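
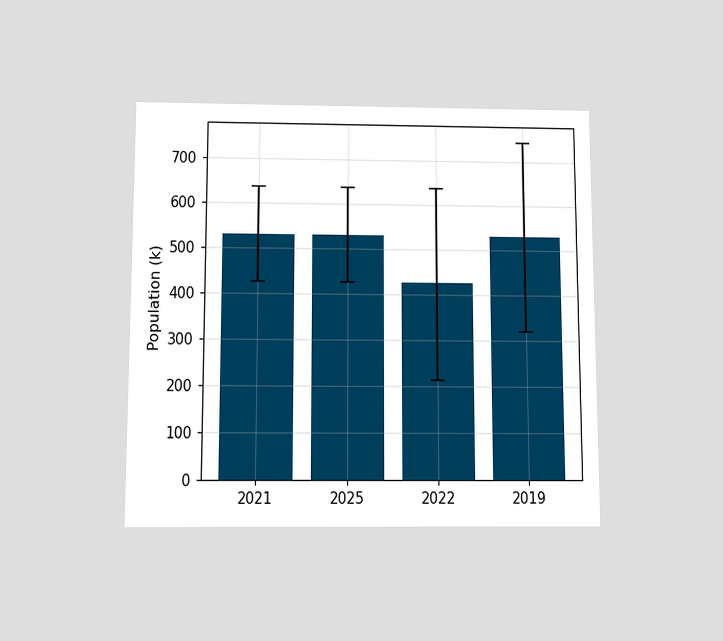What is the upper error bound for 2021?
The chart is viewed slightly from below. The 2021 bar's upper whisker reaches 636k.

636k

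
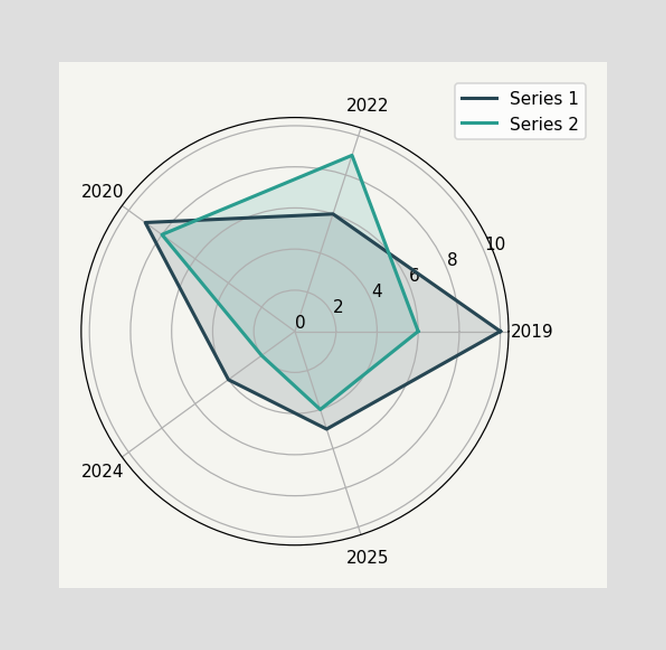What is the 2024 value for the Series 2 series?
On the 2024 axis, Series 2 reaches 2.

2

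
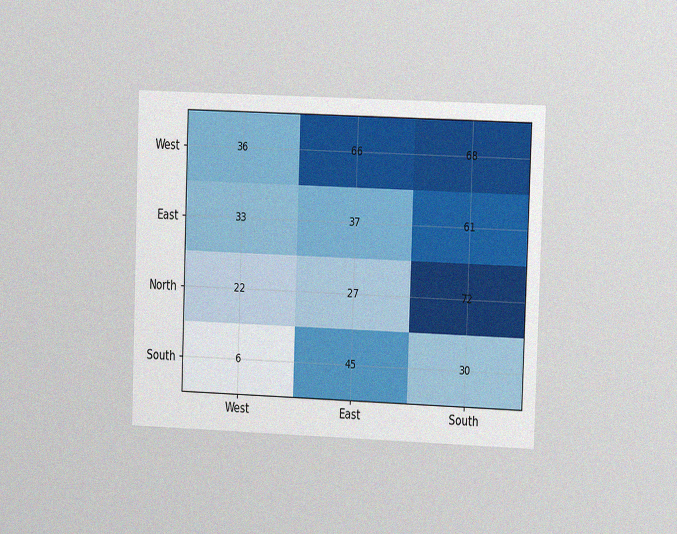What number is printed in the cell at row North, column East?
27

The chart is tilted about 2° clockwise and viewed slightly from the right, with some photo noise. The (North, East) cell reads 27.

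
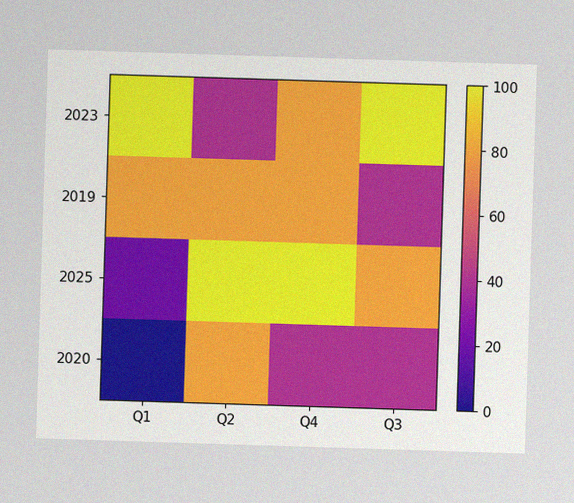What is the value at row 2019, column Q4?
The image has some photo noise and uneven lighting. Matching cell (2019, Q4) against the colorbar gives 80.

80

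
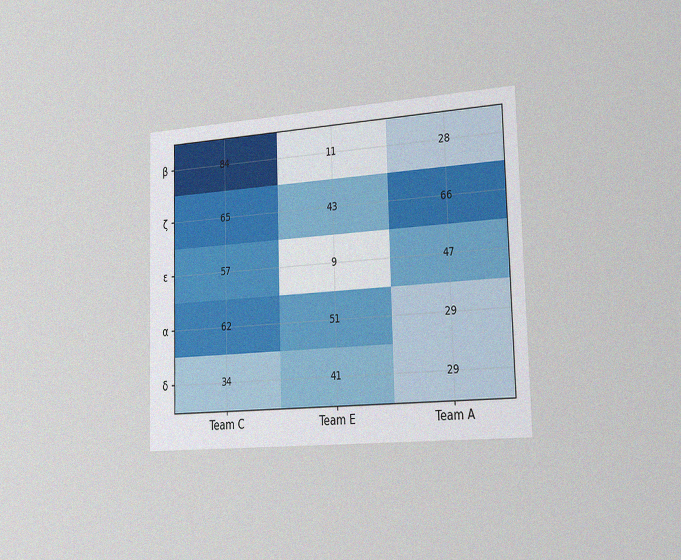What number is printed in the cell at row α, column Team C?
62

The chart is viewed slightly from the right, with some photo noise. The (α, Team C) cell reads 62.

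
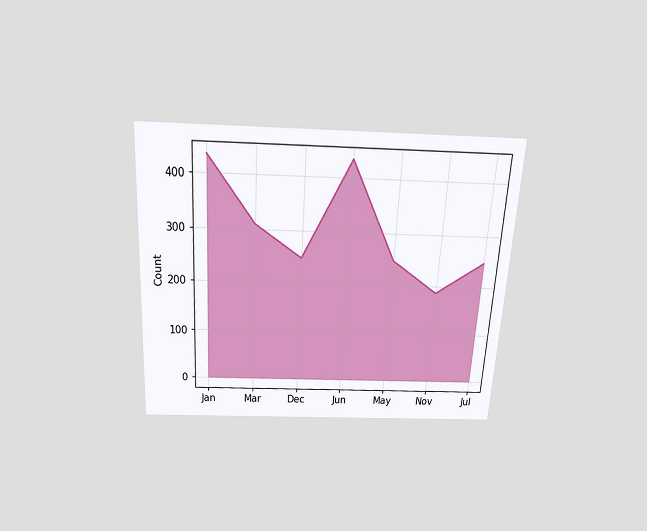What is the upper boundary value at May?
The chart is tilted about 3° clockwise and viewed slightly from above. At May the upper boundary is at 248.

248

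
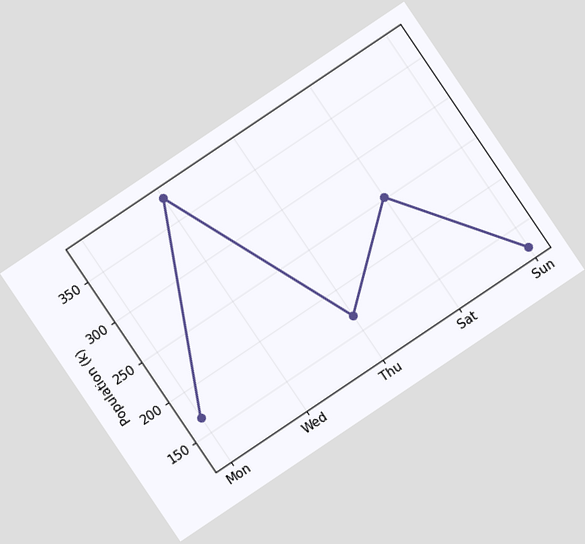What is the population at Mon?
The chart is tilted about 34° counter-clockwise. At Mon, the line is at 168k.

168k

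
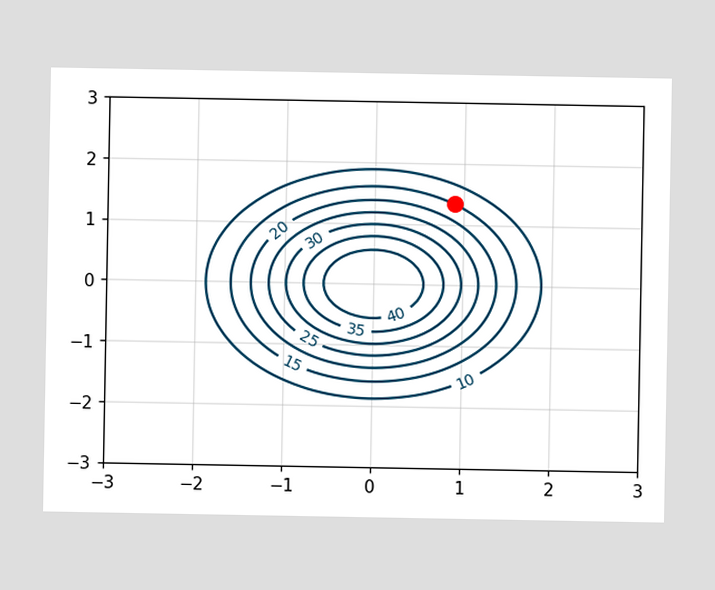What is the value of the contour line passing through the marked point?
15

The marked point sits on the contour labelled 15.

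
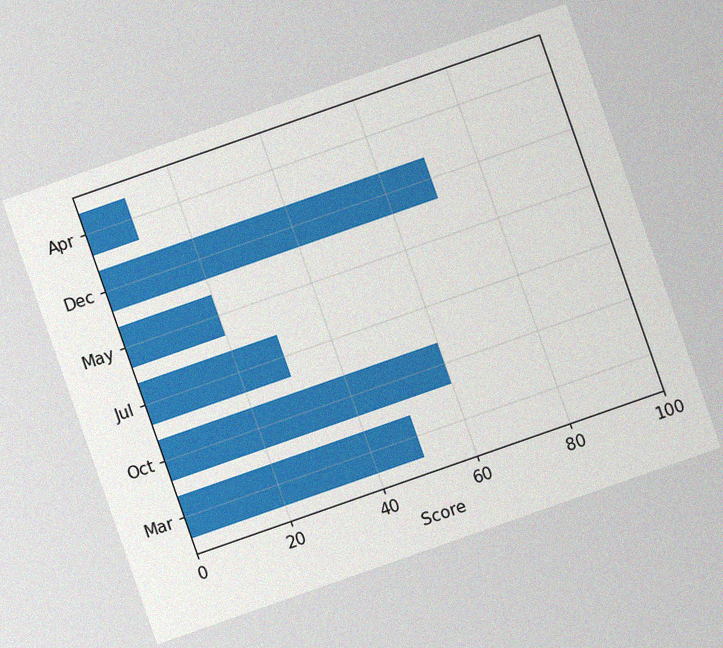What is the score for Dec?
70

The chart is tilted about 19° counter-clockwise, with some photo noise. Reading along the chart's x-axis, the Dec bar reaches 70.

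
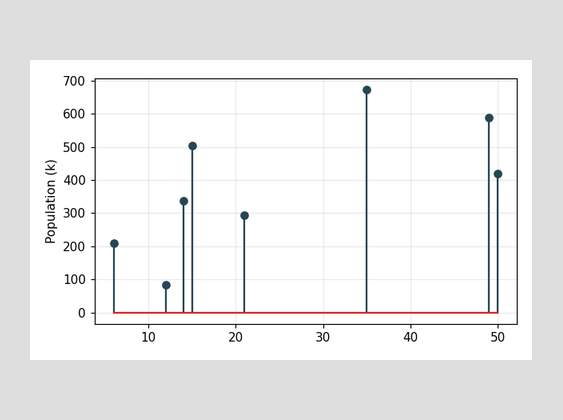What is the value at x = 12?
The stem at x=12 reaches 84k.

84k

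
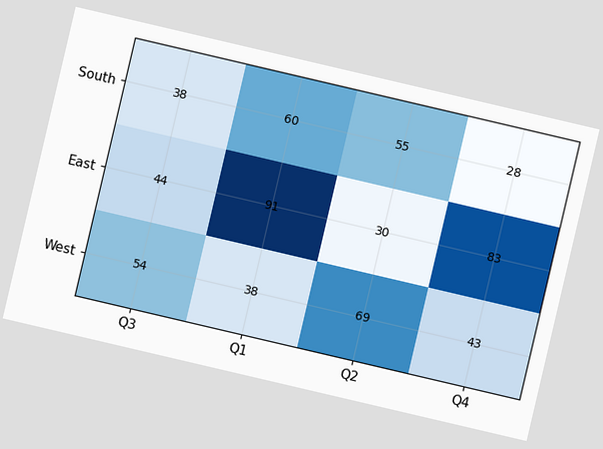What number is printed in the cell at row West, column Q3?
54

The chart is tilted about 13° clockwise. The (West, Q3) cell reads 54.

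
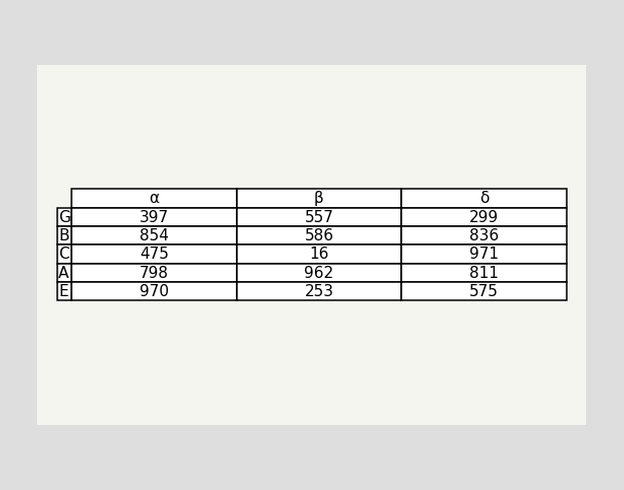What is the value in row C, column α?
475

The (C, α) cell reads 475.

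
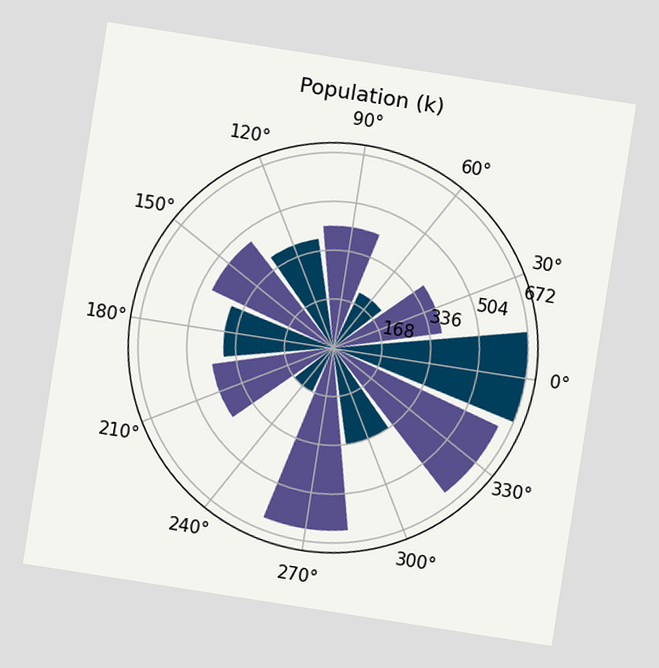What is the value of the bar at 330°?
The chart is tilted about 9° clockwise. The bar at 330° reaches 630k on the radial axis.

630k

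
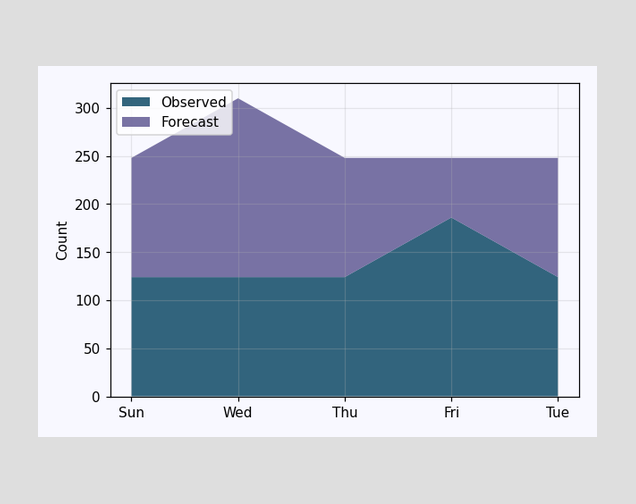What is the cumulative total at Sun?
248

The stacked total at Sun reaches 248.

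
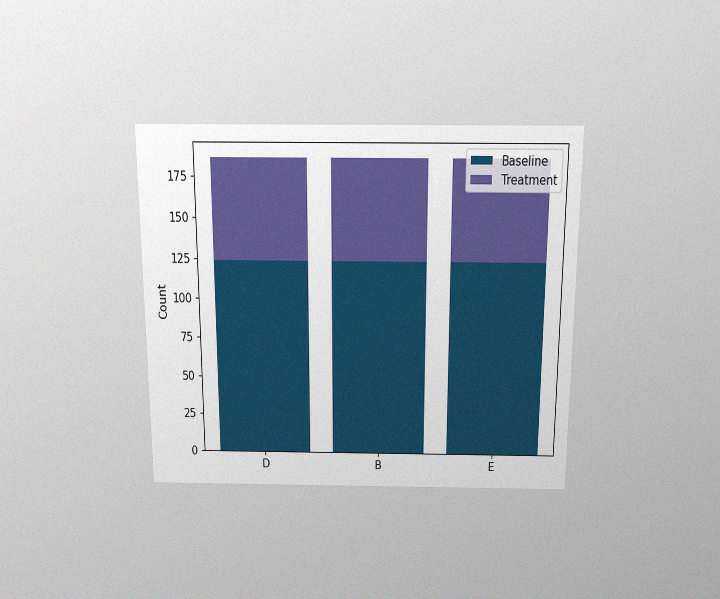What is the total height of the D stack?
The chart is viewed slightly from above, with some photo noise. The D stack's top reaches 186 on the y-axis.

186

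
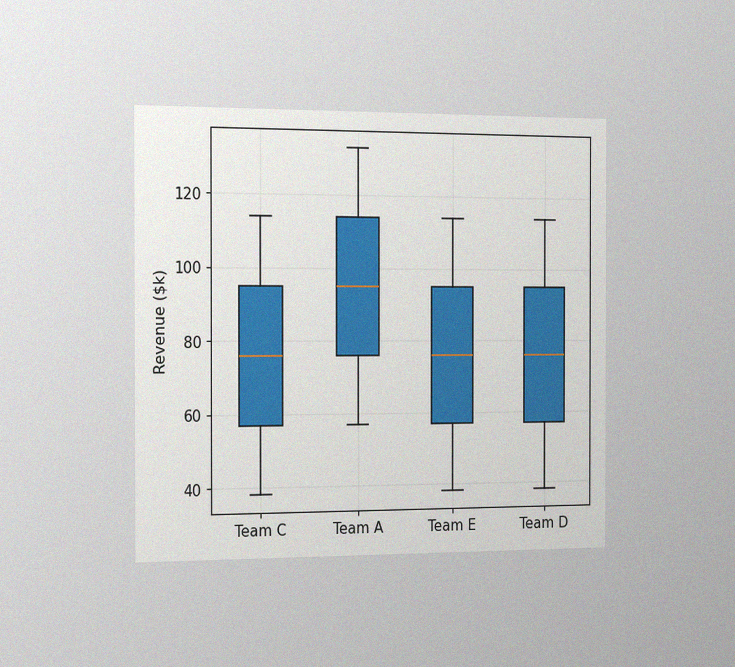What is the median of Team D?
$76k

The chart is viewed slightly from the left, with some photo noise. The median line in the Team D box sits at $76k.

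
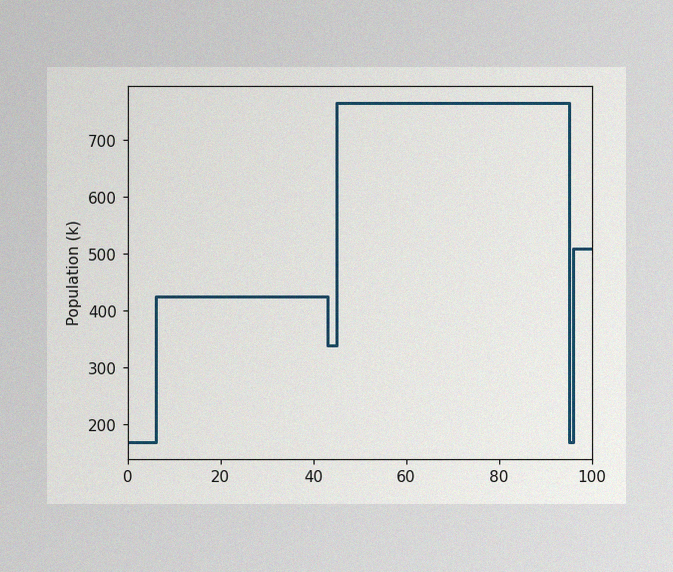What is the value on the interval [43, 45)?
The image has some photo noise and uneven lighting. On [43, 45) the step sits at 340k.

340k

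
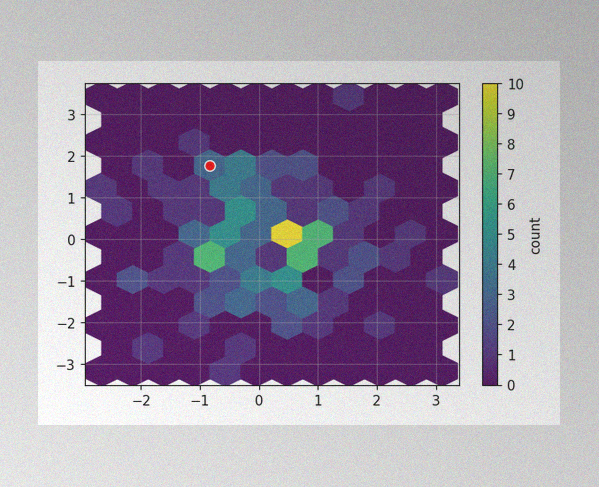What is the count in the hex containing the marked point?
3

The image has some photo noise and uneven lighting. The marked hex reads 3 on the colorbar.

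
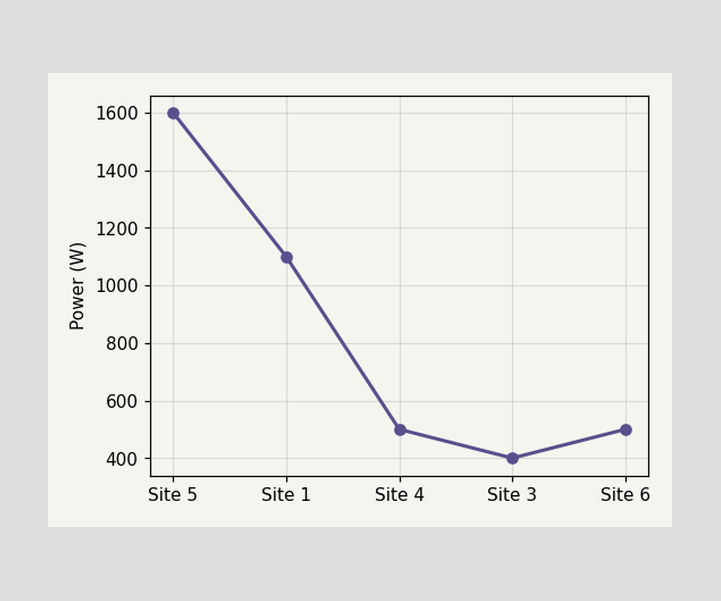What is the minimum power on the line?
400W

The lowest point is at Site 3, and reading across to the y-axis gives 400W.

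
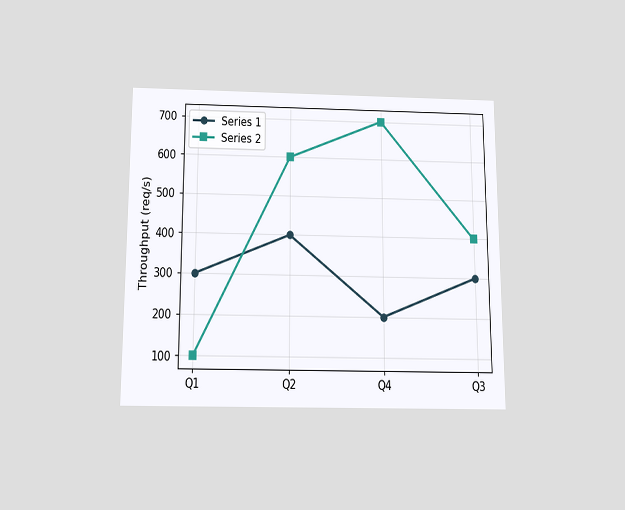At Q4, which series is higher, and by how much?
Series 2, by 500req/s

The chart is viewed slightly from below. At Q4, Series 2 sits above the other line by 500req/s.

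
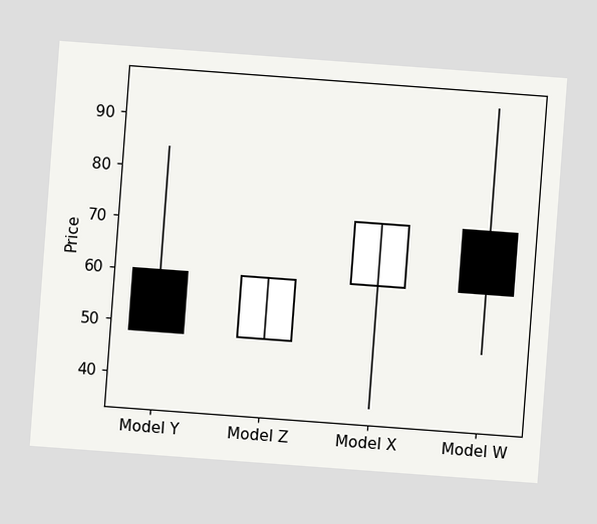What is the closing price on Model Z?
60

The chart is tilted about 4° clockwise. The Model Z candle closes at 60.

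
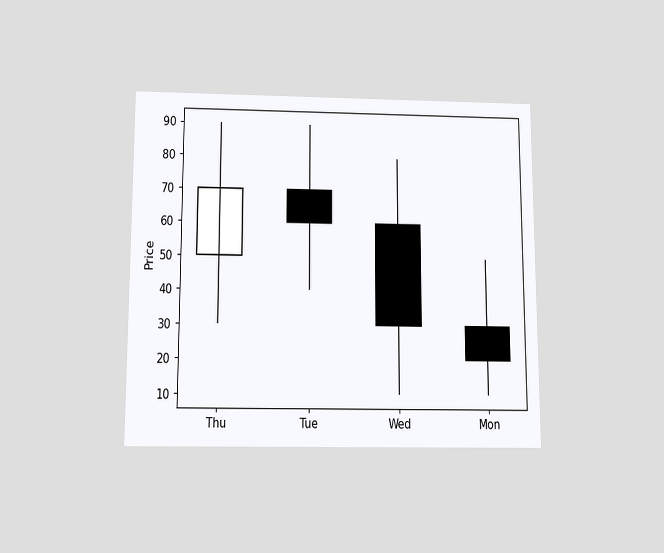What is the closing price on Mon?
20

The chart is viewed slightly from below. The Mon candle closes at 20.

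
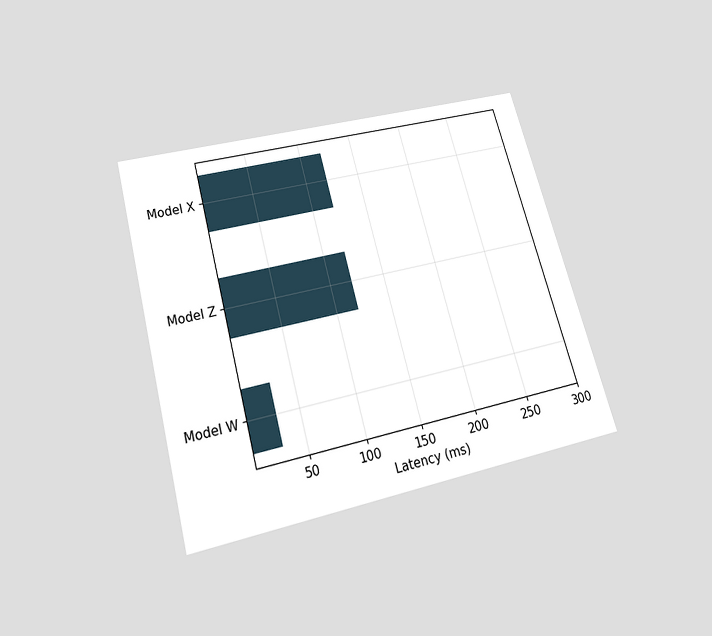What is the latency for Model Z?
The chart is tilted about 15° counter-clockwise and viewed slightly from below. Reading along the chart's x-axis, the Model Z bar reaches 120ms.

120ms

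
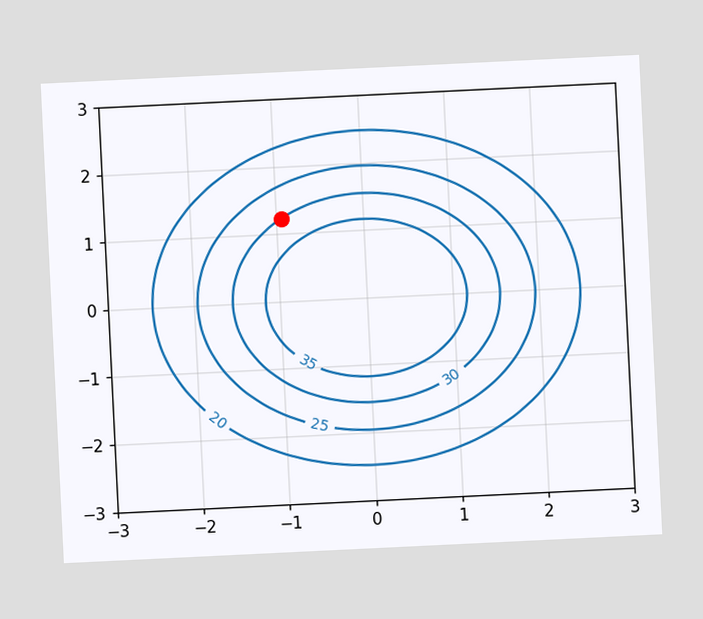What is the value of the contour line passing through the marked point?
30

The chart is tilted about 3° counter-clockwise. The marked point sits on the contour labelled 30.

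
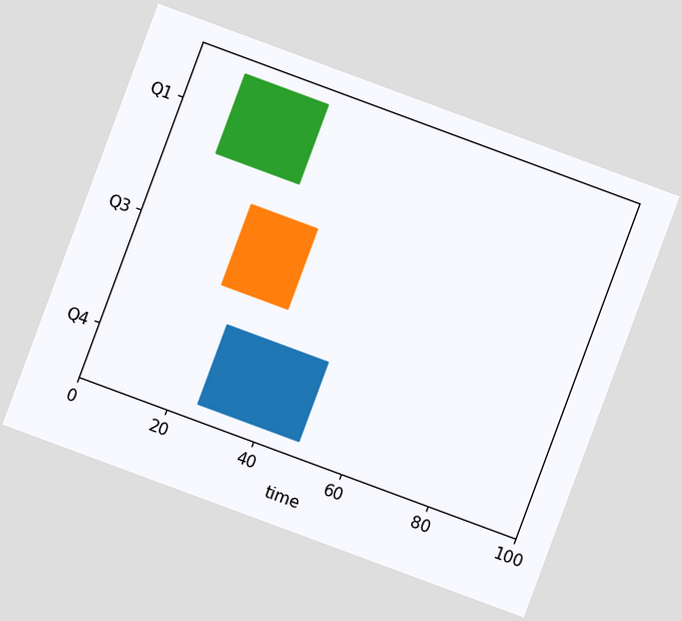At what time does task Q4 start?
The chart is tilted about 20° clockwise. The Q4 bar begins at t=26.

26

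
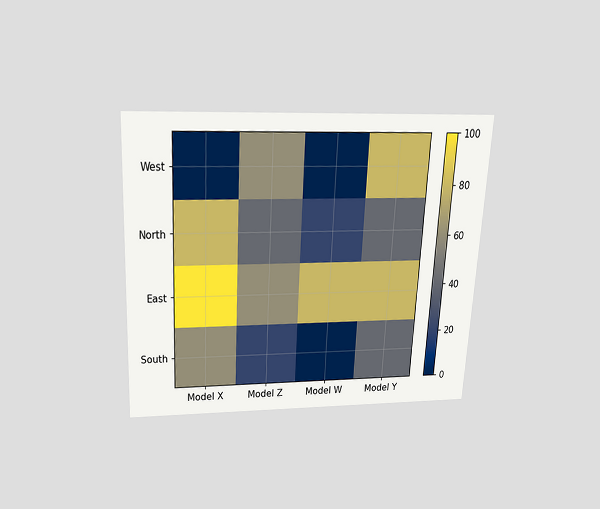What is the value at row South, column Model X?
60

The chart is tilted about 3° clockwise and viewed slightly from above. Matching cell (South, Model X) against the colorbar gives 60.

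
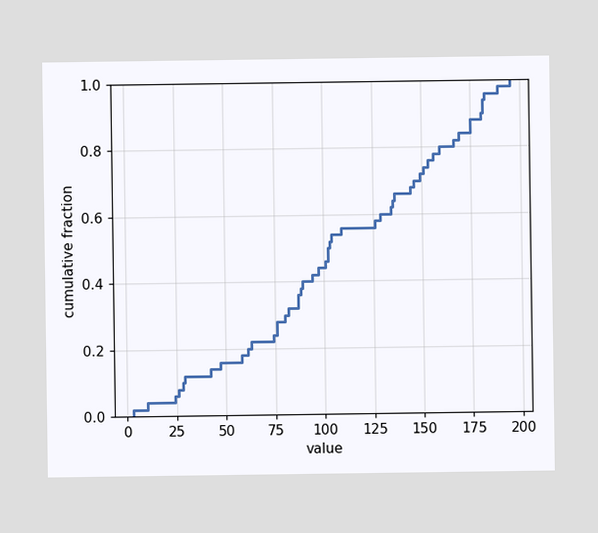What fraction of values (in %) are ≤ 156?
78%

At x=156 the ECDF step is at 78%.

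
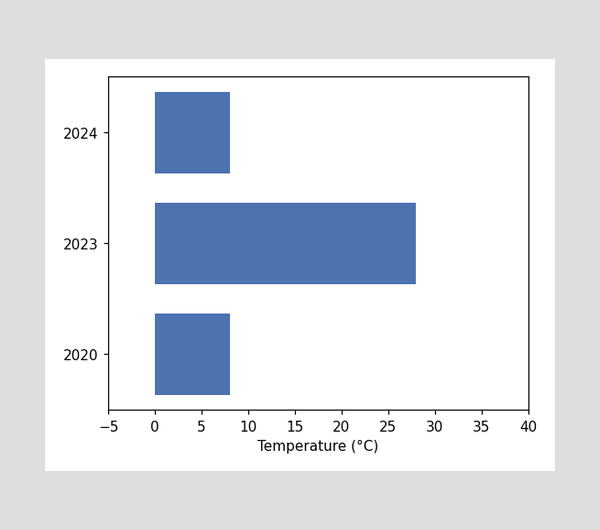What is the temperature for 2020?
Reading along the chart's x-axis, the 2020 bar reaches 8°C.

8°C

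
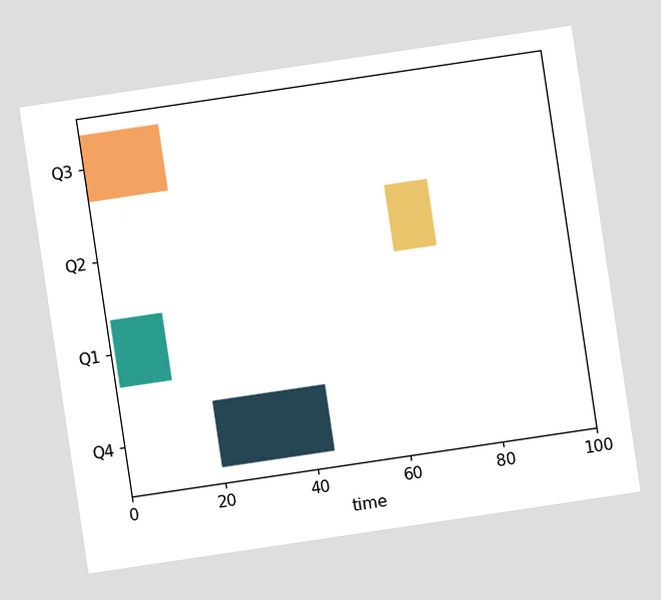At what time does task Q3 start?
The chart is tilted about 8° counter-clockwise. The Q3 bar begins at t=0.

0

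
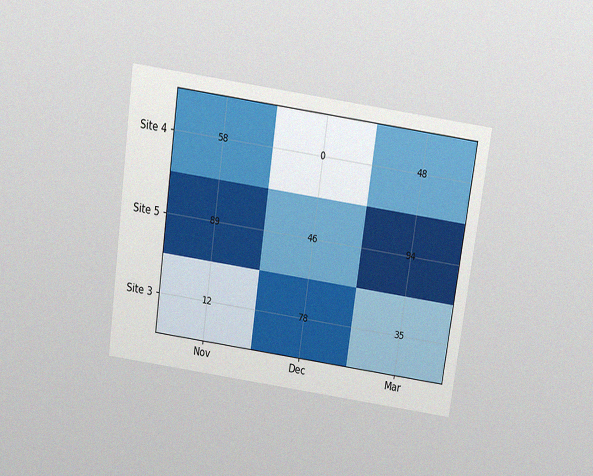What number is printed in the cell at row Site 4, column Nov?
58

The chart is tilted about 8° clockwise and viewed slightly from above, with some photo noise. The (Site 4, Nov) cell reads 58.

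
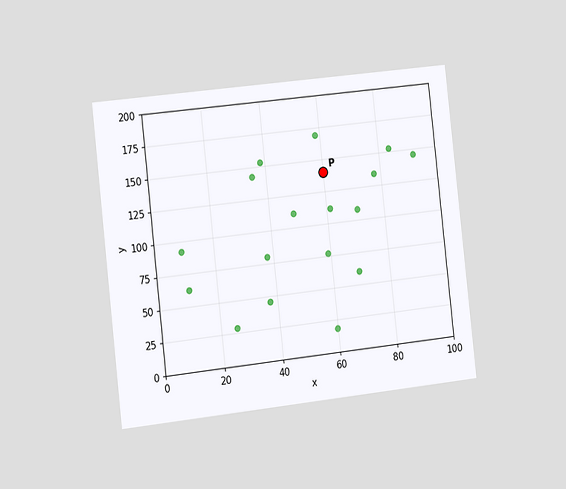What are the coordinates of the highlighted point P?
The chart is tilted about 6° counter-clockwise and viewed slightly from the left. Following the gridlines from P to each axis, P sits at (60, 140).

(60, 140)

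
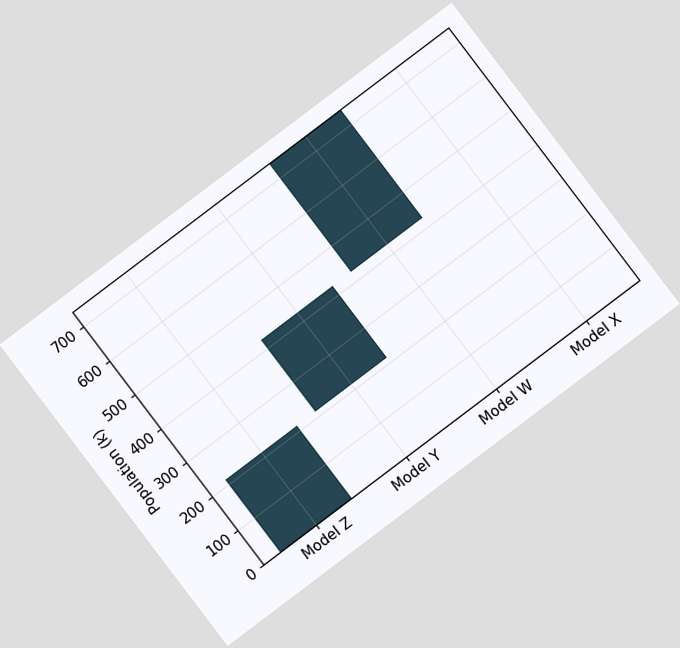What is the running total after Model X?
The chart is tilted about 37° counter-clockwise. After Model X the running total reaches 742k.

742k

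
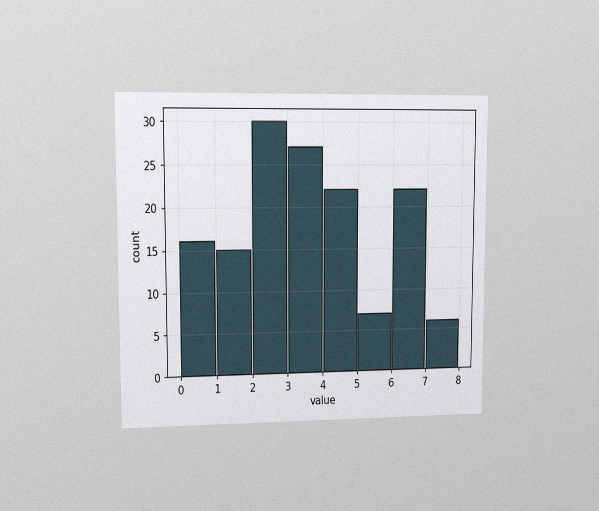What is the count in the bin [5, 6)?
The chart is viewed at a slight angle, with some photo noise. The [5, 6) bin has height 7.

7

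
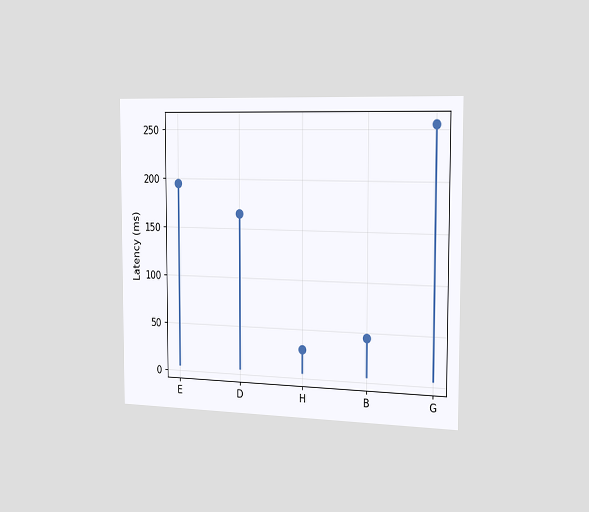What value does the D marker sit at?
165ms

The chart is viewed slightly from the right. The D marker sits at 165ms.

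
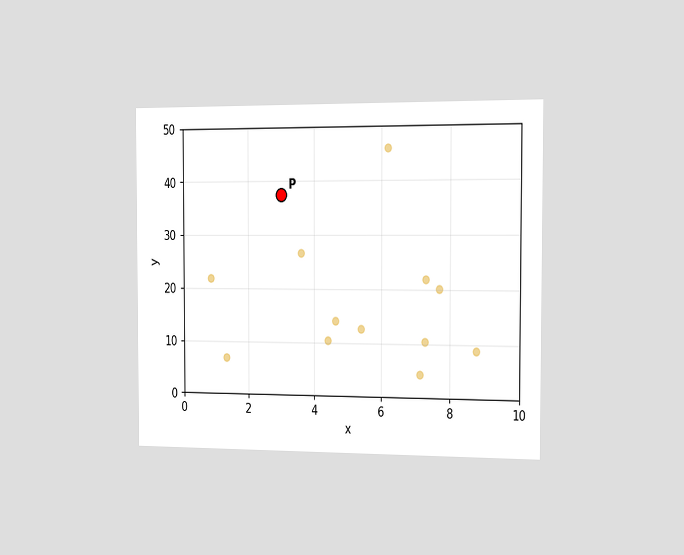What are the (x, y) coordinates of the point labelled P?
(3, 37.5)

The chart is viewed slightly from the right. Following the gridlines from P to each axis, P sits at (3, 37.5).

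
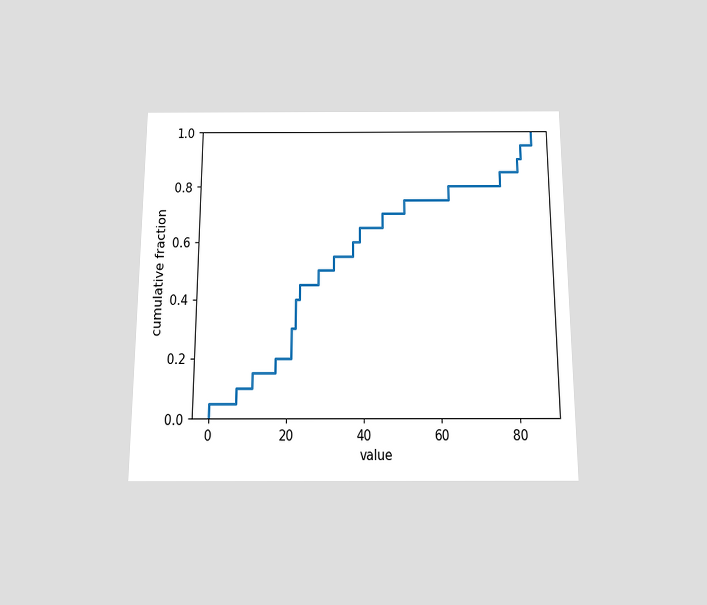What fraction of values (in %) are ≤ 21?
30%

The chart is viewed slightly from below. At x=21 the ECDF step is at 30%.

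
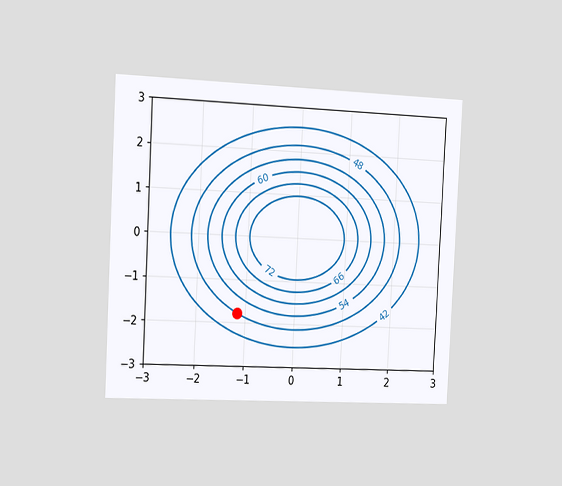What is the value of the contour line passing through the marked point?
The chart is tilted about 3° clockwise and viewed slightly from the left. The marked point sits on the contour labelled 48.

48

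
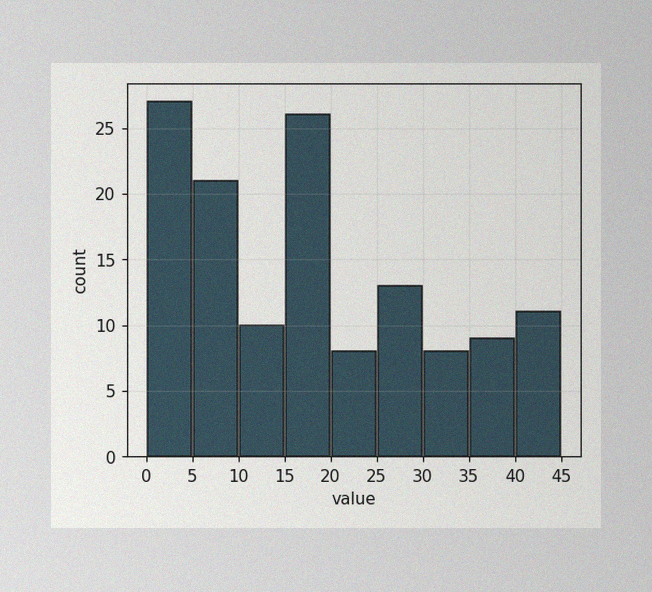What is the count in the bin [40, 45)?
The image has some photo noise and uneven lighting. The [40, 45) bin has height 11.

11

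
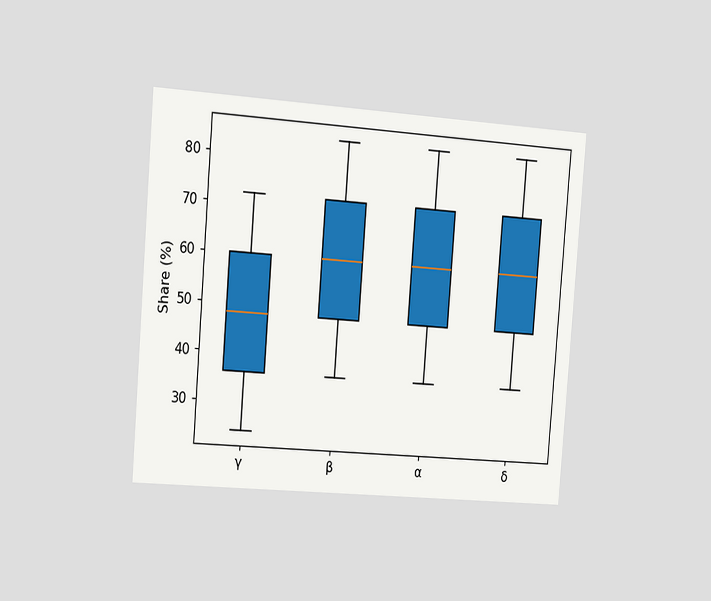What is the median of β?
The chart is tilted about 4° clockwise and viewed slightly from the left. The median line in the β box sits at 60%.

60%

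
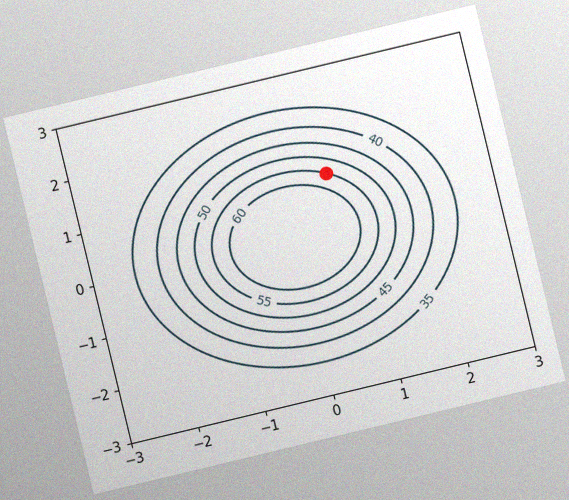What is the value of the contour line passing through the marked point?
The chart is tilted about 14° counter-clockwise, with some photo noise. The marked point sits on the contour labelled 55.

55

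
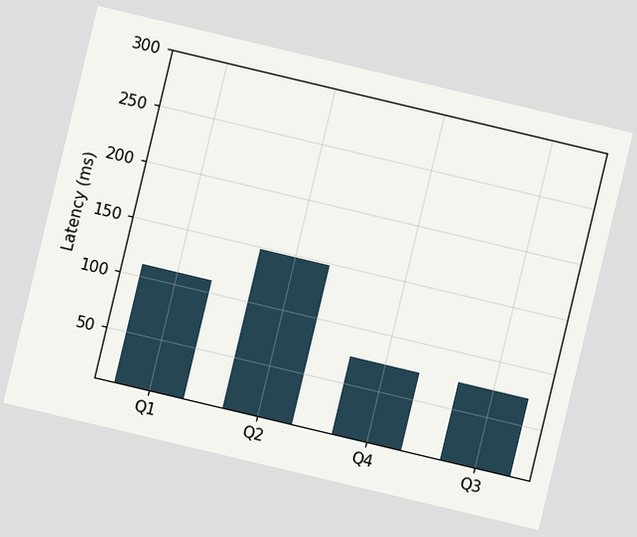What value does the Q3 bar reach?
74ms

The chart is tilted about 13° clockwise. Reading along the chart's y-axis, the Q3 bar reaches 74ms.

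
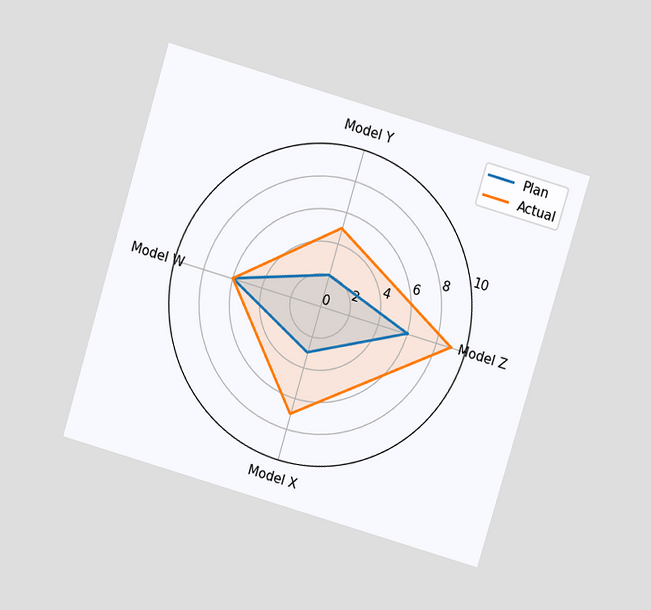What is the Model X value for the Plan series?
3

The chart is tilted about 17° clockwise and viewed slightly from above. On the Model X axis, Plan reaches 3.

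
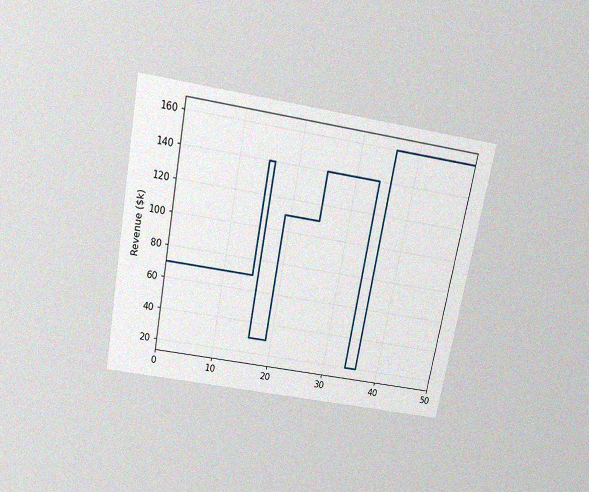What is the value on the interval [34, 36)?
The chart is tilted about 11° clockwise and viewed slightly from above, with some photo noise. On [34, 36) the step sits at $20k.

$20k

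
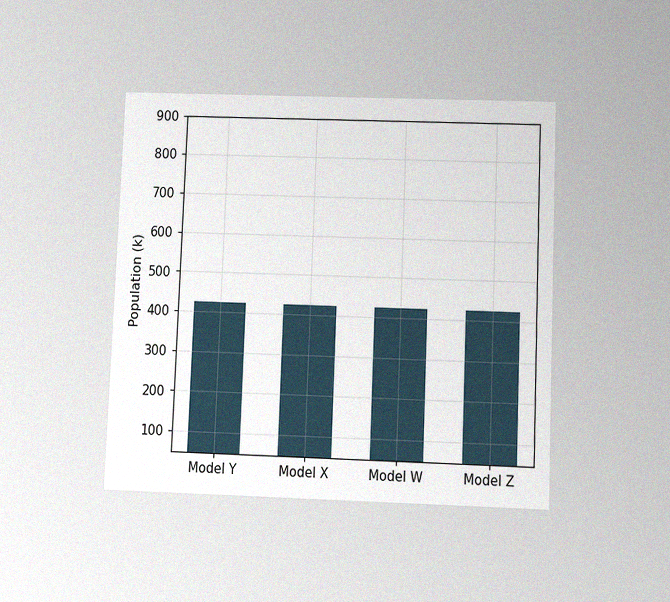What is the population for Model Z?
The chart is tilted about 2° clockwise and viewed slightly from below, with some photo noise. Reading along the chart's y-axis, the Model Z bar reaches 424k.

424k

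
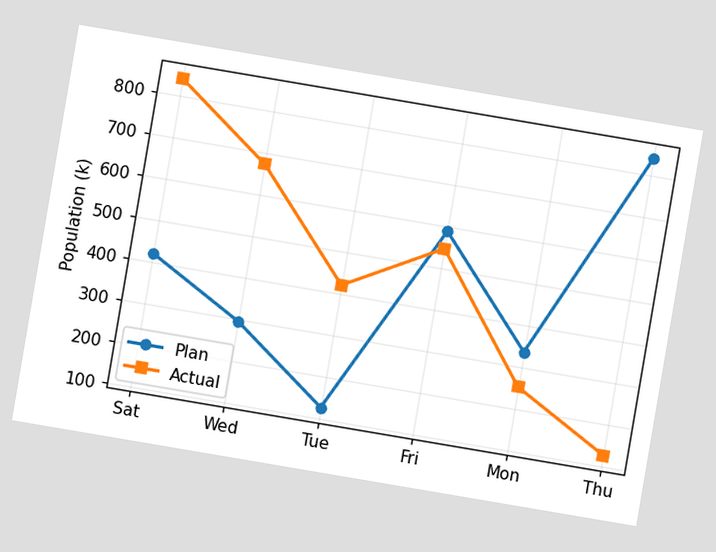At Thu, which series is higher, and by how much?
Plan, by 714k

The chart is tilted about 10° clockwise. At Thu, Plan sits above the other line by 714k.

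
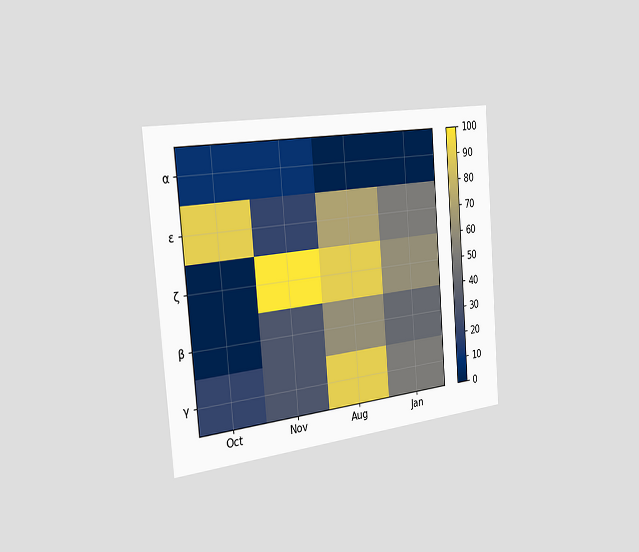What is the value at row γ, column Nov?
30

The chart is tilted about 5° counter-clockwise and viewed slightly from the left. Matching cell (γ, Nov) against the colorbar gives 30.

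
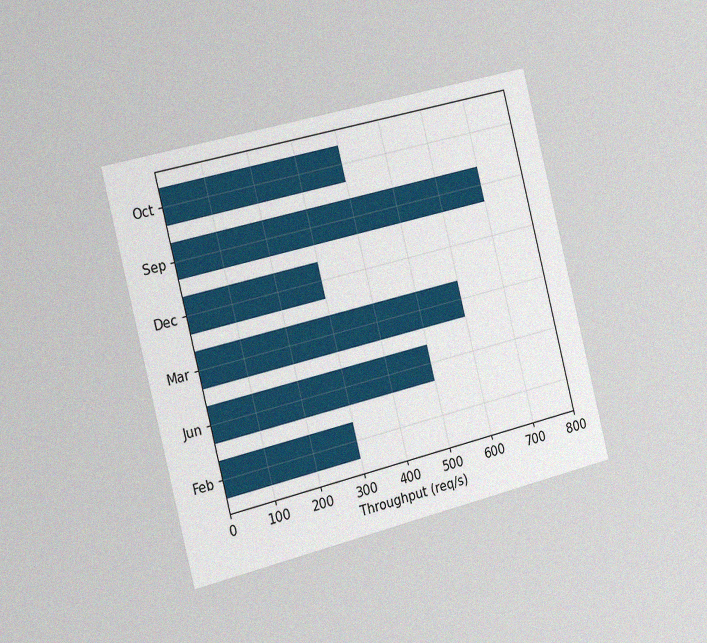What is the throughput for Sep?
700req/s

The chart is tilted about 14° counter-clockwise and viewed slightly from the left, with some photo noise. Reading along the chart's x-axis, the Sep bar reaches 700req/s.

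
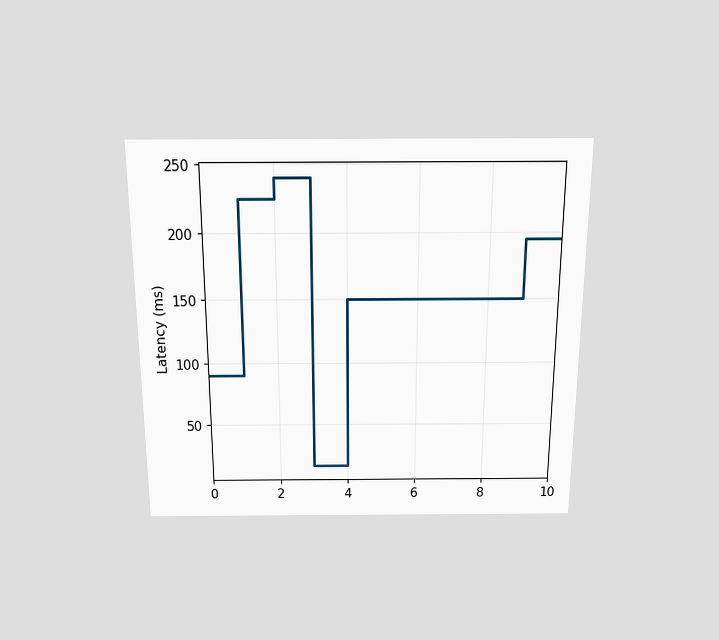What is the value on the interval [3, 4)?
The chart is viewed slightly from above. On [3, 4) the step sits at 15ms.

15ms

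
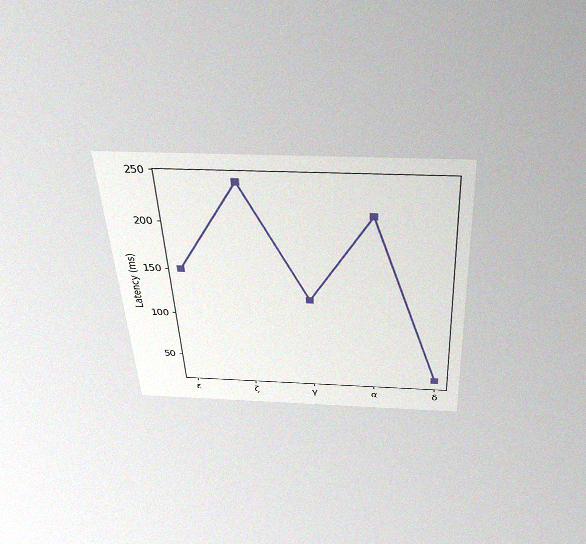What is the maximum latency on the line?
240ms

The chart is tilted about 3° counter-clockwise and viewed slightly from above, with some photo noise. The highest point is at ζ, and reading across to the y-axis gives 240ms.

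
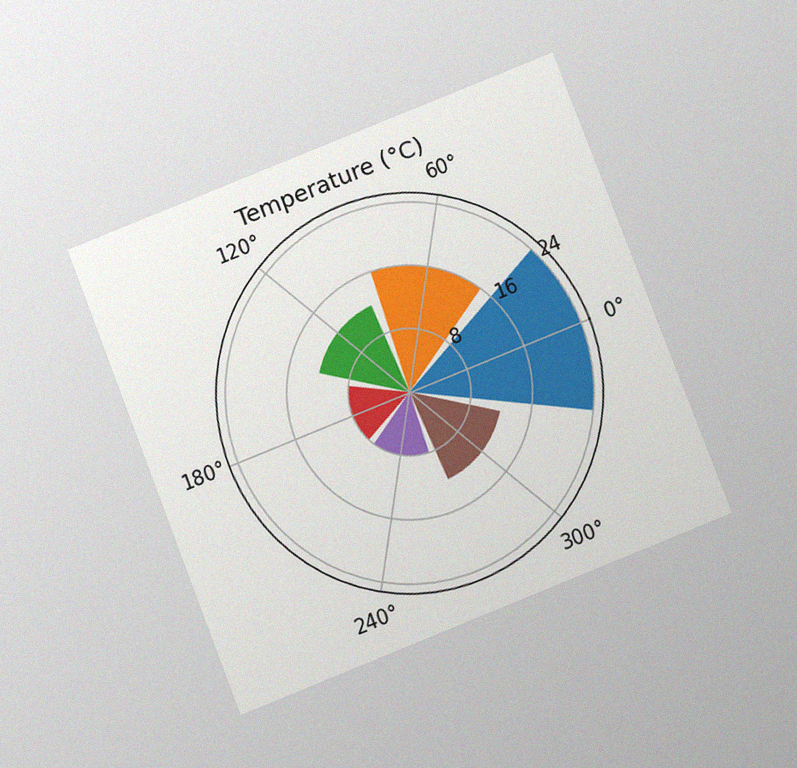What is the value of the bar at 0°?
24°C

The chart is tilted about 22° counter-clockwise and viewed slightly from below, with some photo noise. The bar at 0° reaches 24°C on the radial axis.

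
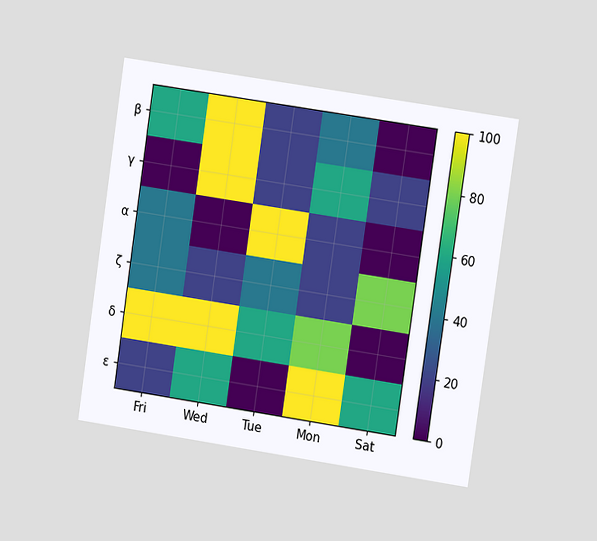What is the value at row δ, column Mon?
The chart is tilted about 8° clockwise and viewed at a slight angle. Matching cell (δ, Mon) against the colorbar gives 80.

80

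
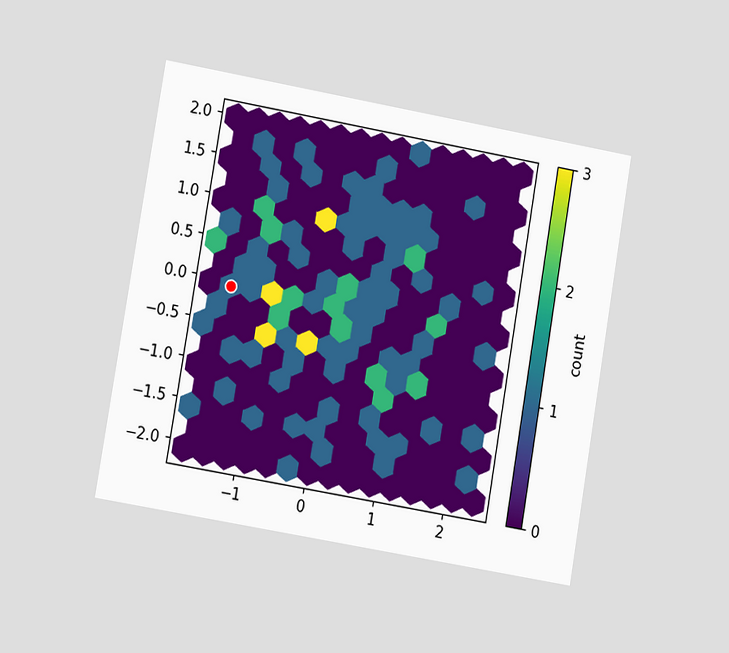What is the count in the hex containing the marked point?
The chart is tilted about 10° clockwise and viewed at a slight angle. The marked hex reads 1 on the colorbar.

1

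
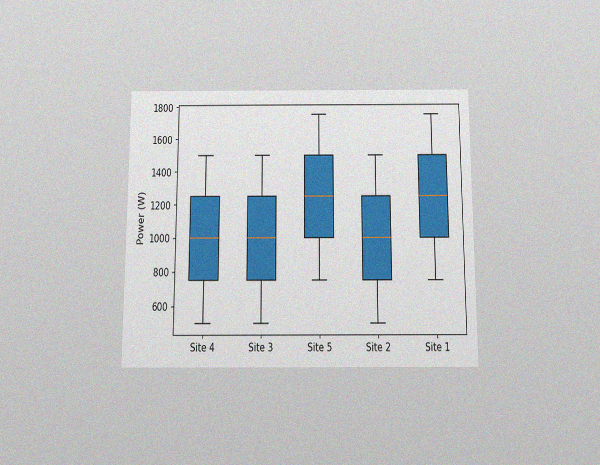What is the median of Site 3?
The chart is viewed slightly from below, with some photo noise. The median line in the Site 3 box sits at 1000W.

1000W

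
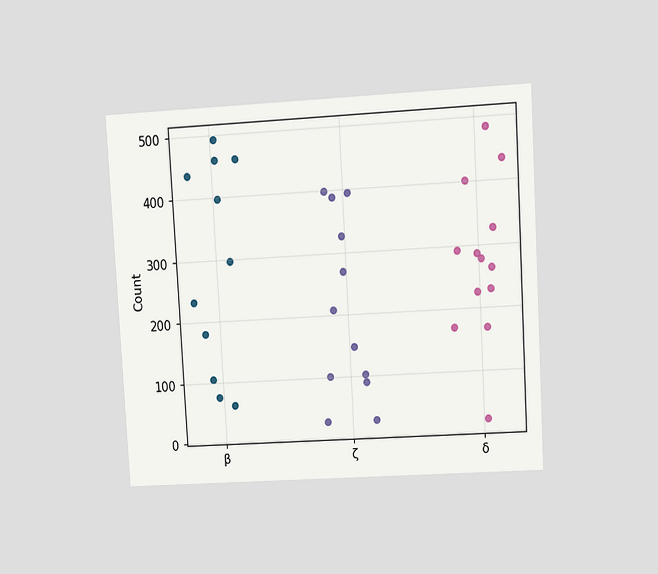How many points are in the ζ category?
The chart is tilted about 3° counter-clockwise and viewed at a slight angle. Counting the markers in the ζ column gives 12.

12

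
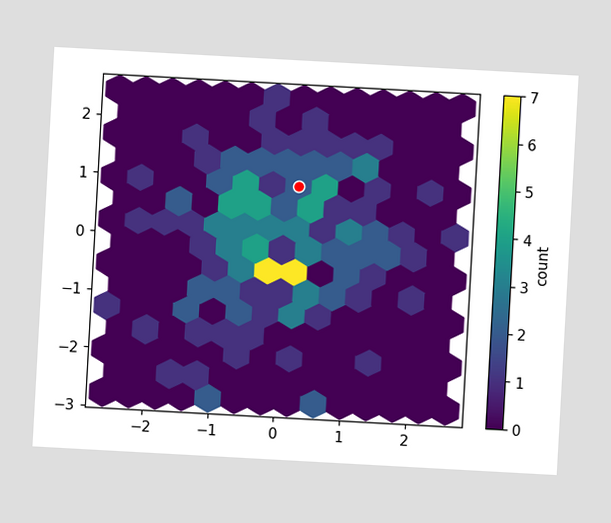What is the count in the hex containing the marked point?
The chart is tilted about 3° clockwise. The marked hex reads 2 on the colorbar.

2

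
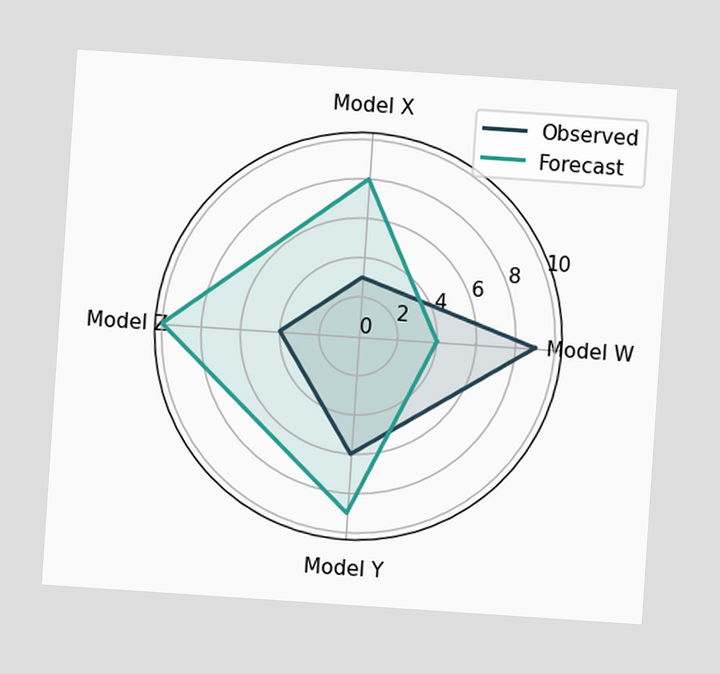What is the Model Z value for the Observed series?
The chart is tilted about 4° clockwise. On the Model Z axis, Observed reaches 4.

4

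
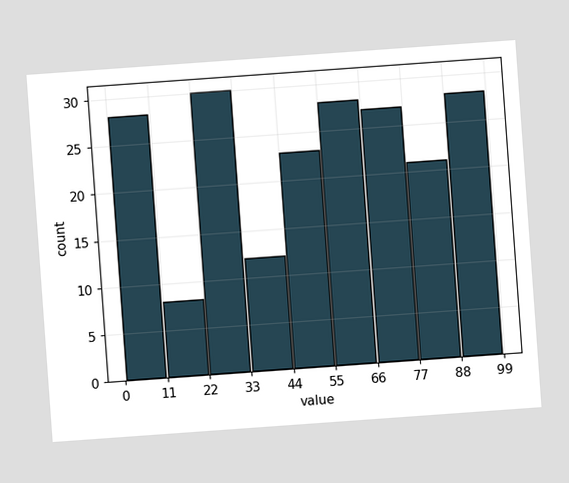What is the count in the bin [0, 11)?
The chart is tilted about 4° counter-clockwise. The [0, 11) bin has height 28.

28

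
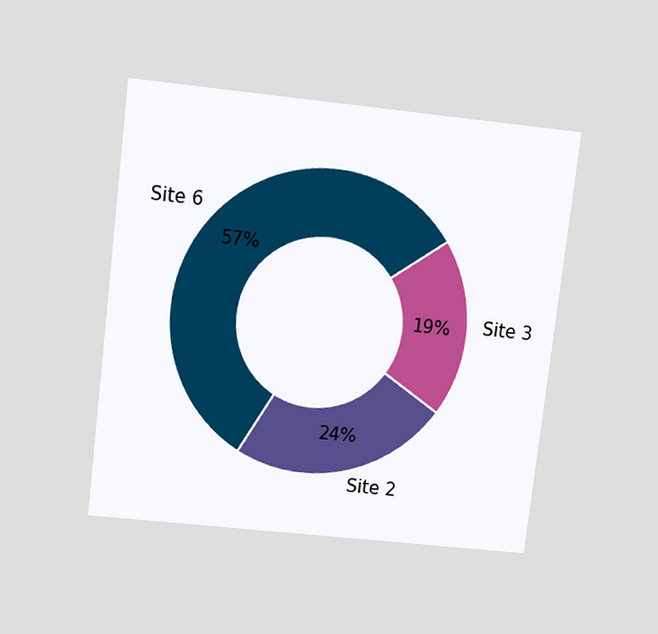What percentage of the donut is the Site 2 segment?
The chart is tilted about 7° clockwise and viewed slightly from above. The Site 2 segment takes up 24% of the ring.

24%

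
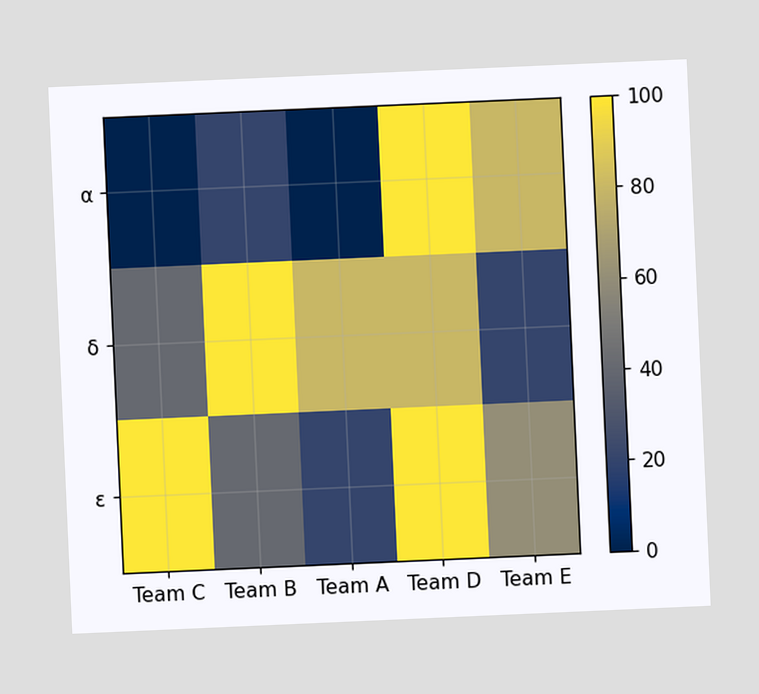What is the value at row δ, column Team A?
The chart is tilted about 3° counter-clockwise. Matching cell (δ, Team A) against the colorbar gives 80.

80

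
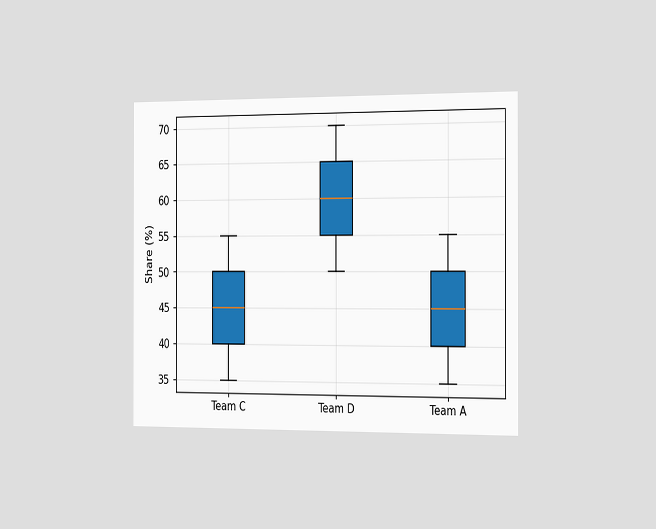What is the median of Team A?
The chart is viewed slightly from the right. The median line in the Team A box sits at 45%.

45%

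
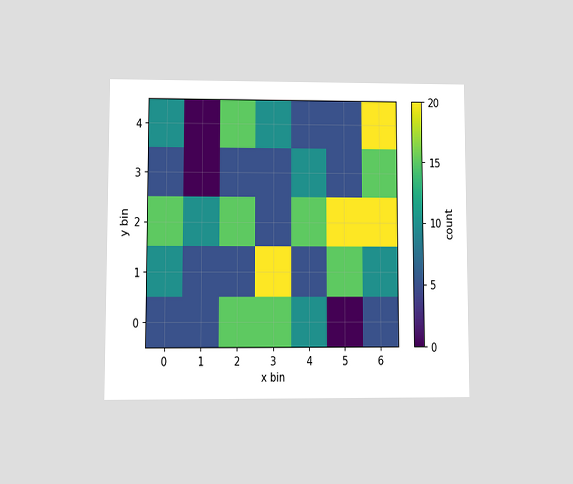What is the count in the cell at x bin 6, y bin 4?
The chart is viewed at a slight angle. Matching the cell (6, 4) against the colorbar gives 20.

20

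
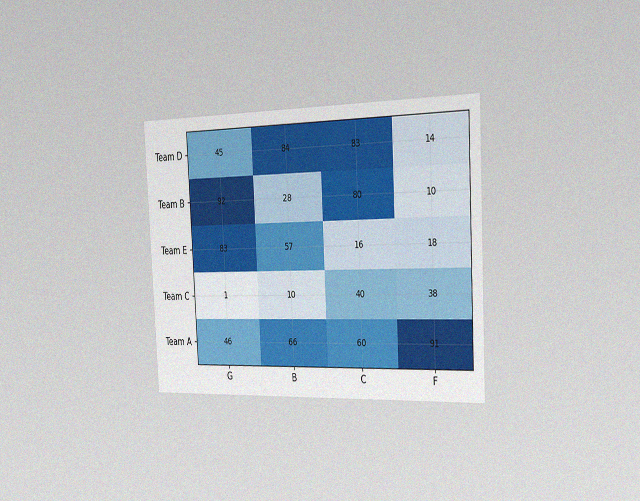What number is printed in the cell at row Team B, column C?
80

The chart is tilted about 3° counter-clockwise and viewed slightly from the right, with some photo noise. The (Team B, C) cell reads 80.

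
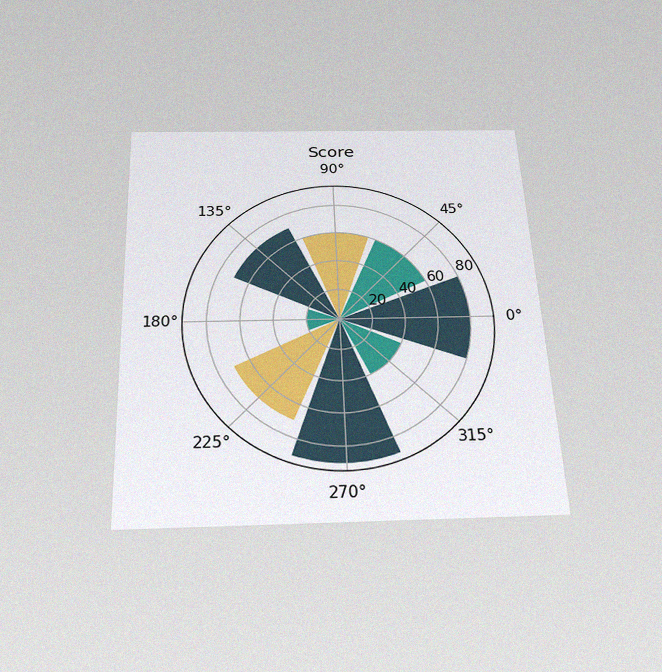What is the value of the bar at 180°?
20

The chart is tilted about 3° counter-clockwise and viewed slightly from below, with some photo noise. The bar at 180° reaches 20 on the radial axis.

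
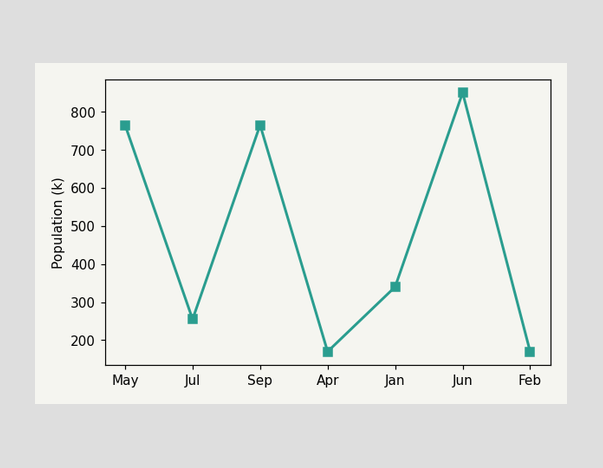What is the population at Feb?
170k

At Feb, the line is at 170k.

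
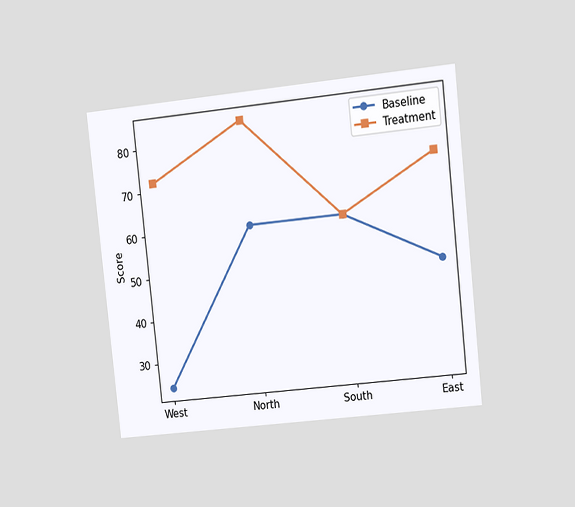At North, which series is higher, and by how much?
Treatment, by 24

The chart is tilted about 6° counter-clockwise and viewed at a slight angle. At North, Treatment sits above the other line by 24.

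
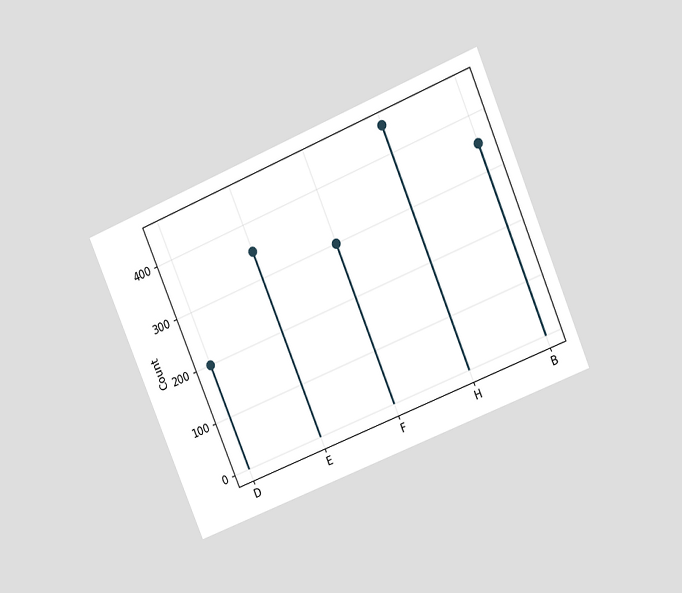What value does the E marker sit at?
The chart is tilted about 23° counter-clockwise and viewed at a slight angle. The E marker sits at 350.

350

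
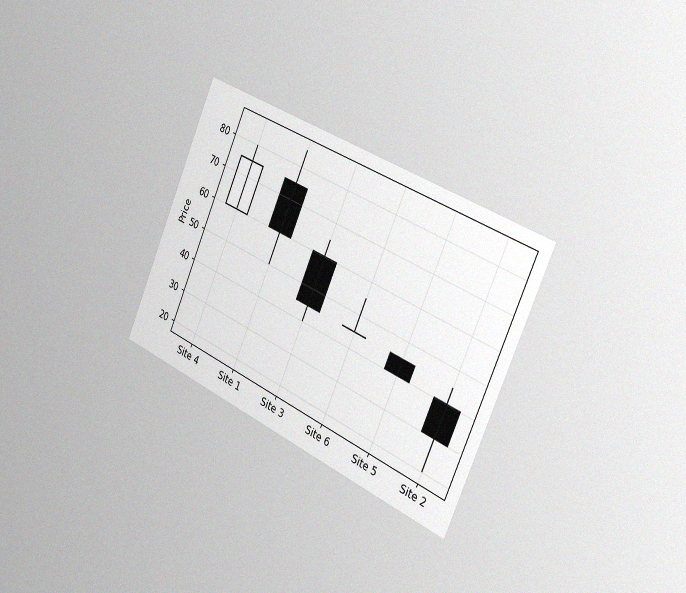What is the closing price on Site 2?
The chart is tilted about 24° clockwise and viewed slightly from the right, with some photo noise. The Site 2 candle closes at 30.

30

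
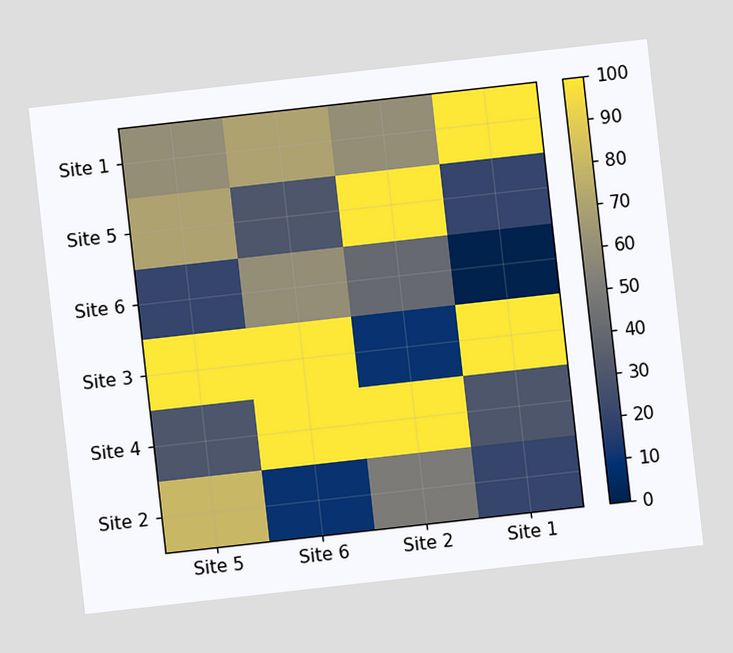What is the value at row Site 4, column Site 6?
The chart is tilted about 6° counter-clockwise. Matching cell (Site 4, Site 6) against the colorbar gives 100.

100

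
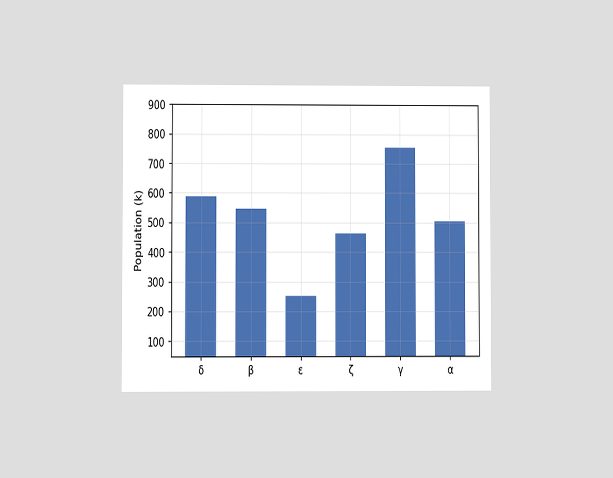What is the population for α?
504k

The chart is viewed at a slight angle. Reading along the chart's y-axis, the α bar reaches 504k.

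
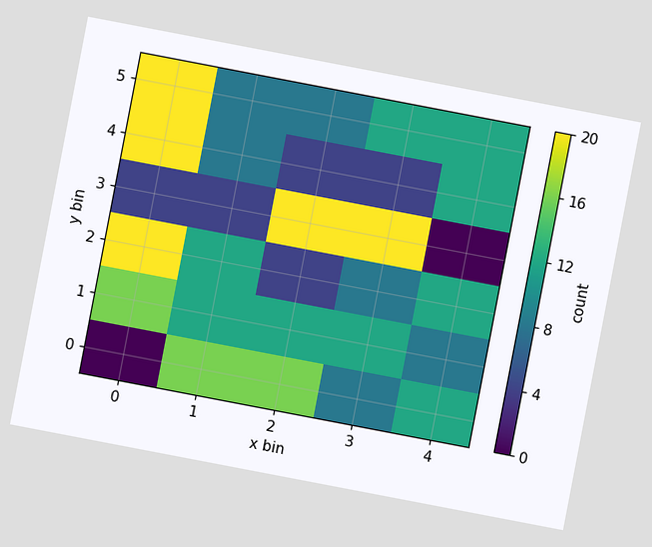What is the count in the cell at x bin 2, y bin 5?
8

The chart is tilted about 11° clockwise. Matching the cell (2, 5) against the colorbar gives 8.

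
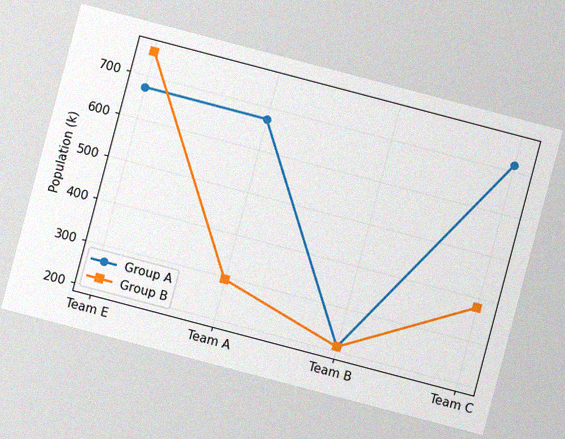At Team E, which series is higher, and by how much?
Group B, by 84k

The chart is tilted about 15° clockwise, with some photo noise. At Team E, Group B sits above the other line by 84k.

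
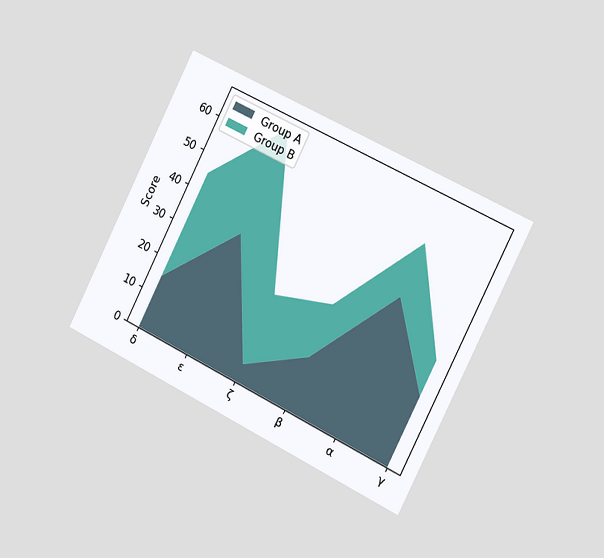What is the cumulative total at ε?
65

The chart is tilted about 26° clockwise and viewed slightly from the right. The stacked total at ε reaches 65.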